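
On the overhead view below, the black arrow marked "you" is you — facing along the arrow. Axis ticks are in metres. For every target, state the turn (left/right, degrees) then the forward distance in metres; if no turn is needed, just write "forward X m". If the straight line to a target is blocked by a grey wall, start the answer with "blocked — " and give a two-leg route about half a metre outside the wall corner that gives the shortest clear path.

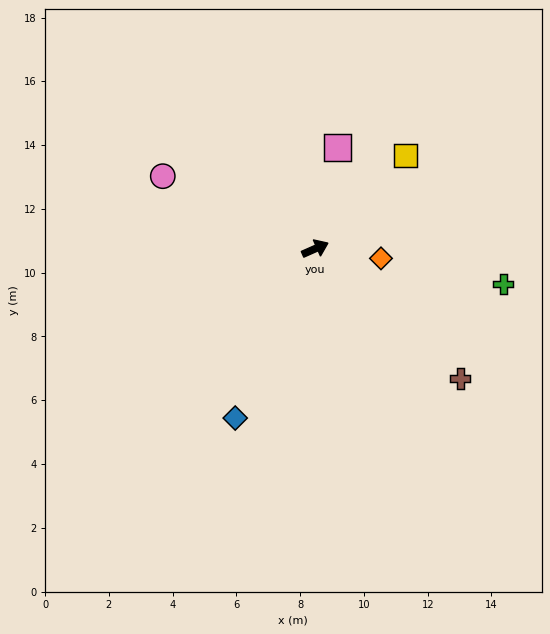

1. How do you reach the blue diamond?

turn right 139°, forward 5.9 m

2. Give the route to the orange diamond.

turn right 32°, forward 2.1 m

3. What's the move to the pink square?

turn left 54°, forward 3.2 m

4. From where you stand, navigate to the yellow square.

turn left 22°, forward 4.1 m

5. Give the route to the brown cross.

turn right 66°, forward 6.1 m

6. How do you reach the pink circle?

turn left 131°, forward 5.3 m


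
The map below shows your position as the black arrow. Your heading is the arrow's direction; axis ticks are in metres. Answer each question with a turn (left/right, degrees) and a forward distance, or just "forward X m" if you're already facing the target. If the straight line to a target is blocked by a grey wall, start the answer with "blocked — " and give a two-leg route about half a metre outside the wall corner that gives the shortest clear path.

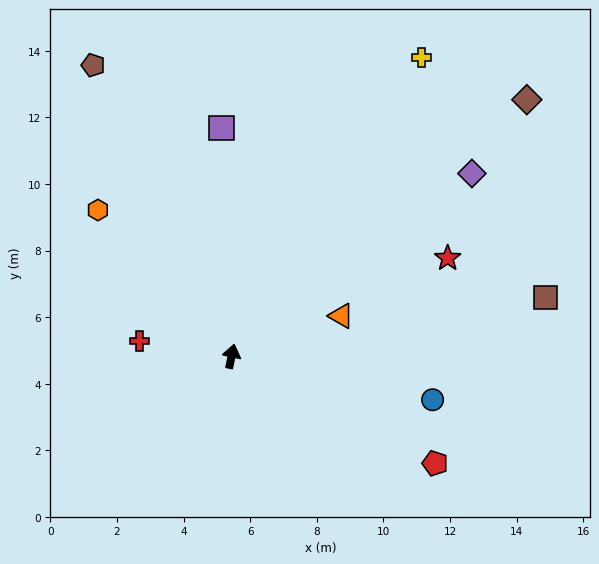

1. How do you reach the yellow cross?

turn right 20°, forward 10.6 m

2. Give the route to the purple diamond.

turn right 41°, forward 9.1 m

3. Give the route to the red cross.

turn left 93°, forward 2.8 m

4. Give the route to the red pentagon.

turn right 106°, forward 6.9 m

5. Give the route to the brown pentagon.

turn left 37°, forward 9.7 m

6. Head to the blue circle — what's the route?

turn right 90°, forward 6.2 m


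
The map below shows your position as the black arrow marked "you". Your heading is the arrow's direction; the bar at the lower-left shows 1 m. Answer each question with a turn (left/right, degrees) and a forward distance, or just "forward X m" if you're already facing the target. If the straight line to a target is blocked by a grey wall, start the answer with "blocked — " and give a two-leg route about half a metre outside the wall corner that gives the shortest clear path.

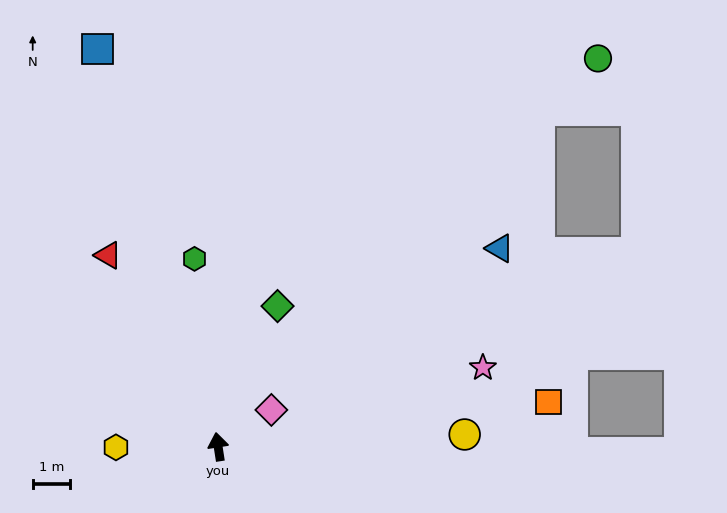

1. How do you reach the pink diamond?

turn right 64°, forward 1.7 m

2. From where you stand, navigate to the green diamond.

turn right 32°, forward 4.1 m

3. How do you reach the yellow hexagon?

turn left 82°, forward 2.8 m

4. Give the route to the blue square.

turn left 8°, forward 11.2 m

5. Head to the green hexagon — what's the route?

forward 5.1 m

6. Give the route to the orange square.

turn right 91°, forward 9.0 m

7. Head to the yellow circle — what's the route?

turn right 96°, forward 6.7 m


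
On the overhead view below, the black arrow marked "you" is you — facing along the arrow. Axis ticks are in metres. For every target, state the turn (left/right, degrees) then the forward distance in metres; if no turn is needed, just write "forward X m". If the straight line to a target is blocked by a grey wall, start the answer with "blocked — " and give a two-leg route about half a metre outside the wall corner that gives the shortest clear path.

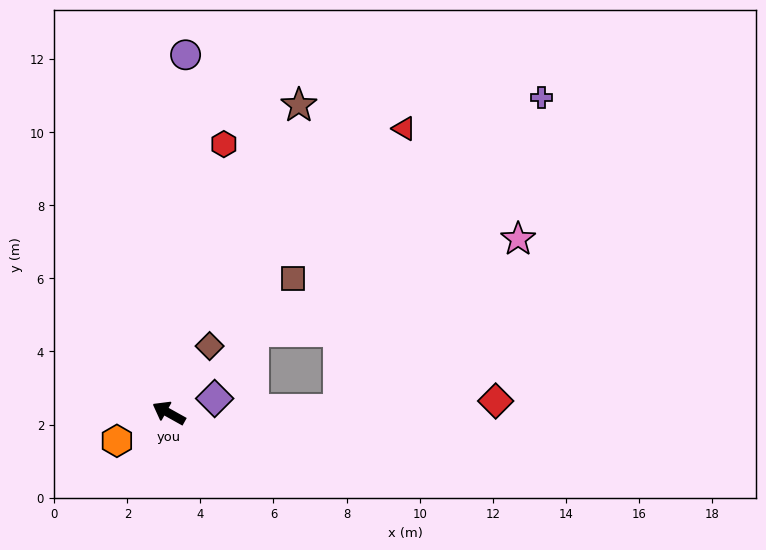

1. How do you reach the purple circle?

turn right 64°, forward 9.8 m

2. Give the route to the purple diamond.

turn right 133°, forward 1.3 m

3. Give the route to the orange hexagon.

turn left 57°, forward 1.6 m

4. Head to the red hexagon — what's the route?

turn right 72°, forward 7.5 m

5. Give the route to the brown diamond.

turn right 92°, forward 2.1 m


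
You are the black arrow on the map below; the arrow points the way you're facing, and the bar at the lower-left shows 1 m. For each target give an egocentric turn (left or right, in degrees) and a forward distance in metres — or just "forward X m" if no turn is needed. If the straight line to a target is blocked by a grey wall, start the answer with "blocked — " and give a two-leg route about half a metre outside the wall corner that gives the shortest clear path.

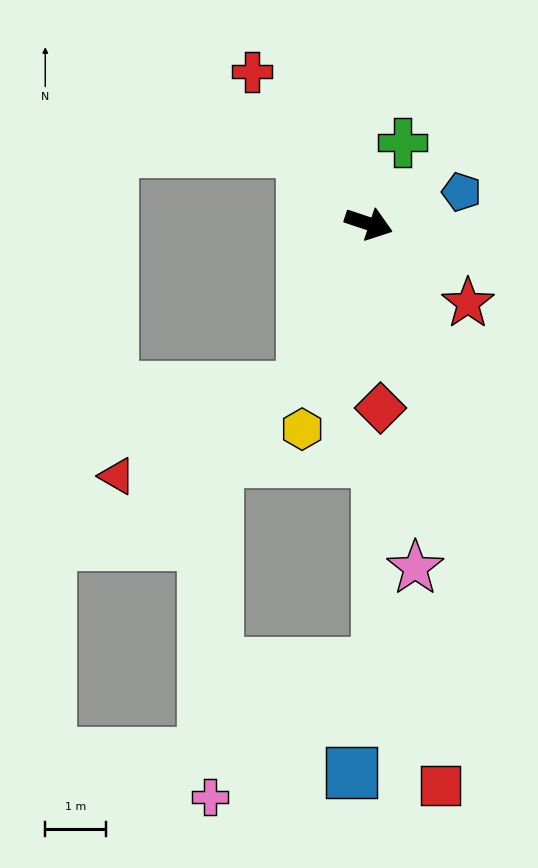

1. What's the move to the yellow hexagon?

turn right 90°, forward 3.6 m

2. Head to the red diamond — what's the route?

turn right 68°, forward 3.0 m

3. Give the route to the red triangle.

blocked — turn right 94°, forward 2.9 m, then turn right 42°, forward 3.4 m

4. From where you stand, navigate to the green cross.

turn left 86°, forward 1.4 m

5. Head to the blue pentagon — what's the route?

turn left 37°, forward 1.6 m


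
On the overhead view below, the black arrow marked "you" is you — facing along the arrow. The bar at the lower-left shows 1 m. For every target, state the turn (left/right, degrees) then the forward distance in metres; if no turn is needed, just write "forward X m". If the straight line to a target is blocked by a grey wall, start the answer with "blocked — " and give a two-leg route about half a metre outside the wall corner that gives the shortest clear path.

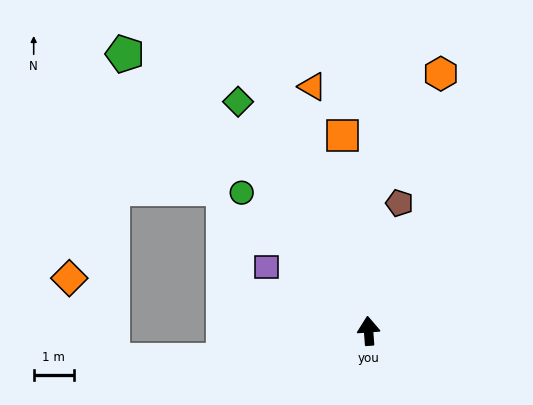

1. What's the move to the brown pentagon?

turn right 18°, forward 3.3 m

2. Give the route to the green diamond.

turn left 25°, forward 6.5 m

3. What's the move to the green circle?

turn left 38°, forward 4.6 m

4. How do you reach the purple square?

turn left 54°, forward 3.0 m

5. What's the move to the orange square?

turn left 3°, forward 4.9 m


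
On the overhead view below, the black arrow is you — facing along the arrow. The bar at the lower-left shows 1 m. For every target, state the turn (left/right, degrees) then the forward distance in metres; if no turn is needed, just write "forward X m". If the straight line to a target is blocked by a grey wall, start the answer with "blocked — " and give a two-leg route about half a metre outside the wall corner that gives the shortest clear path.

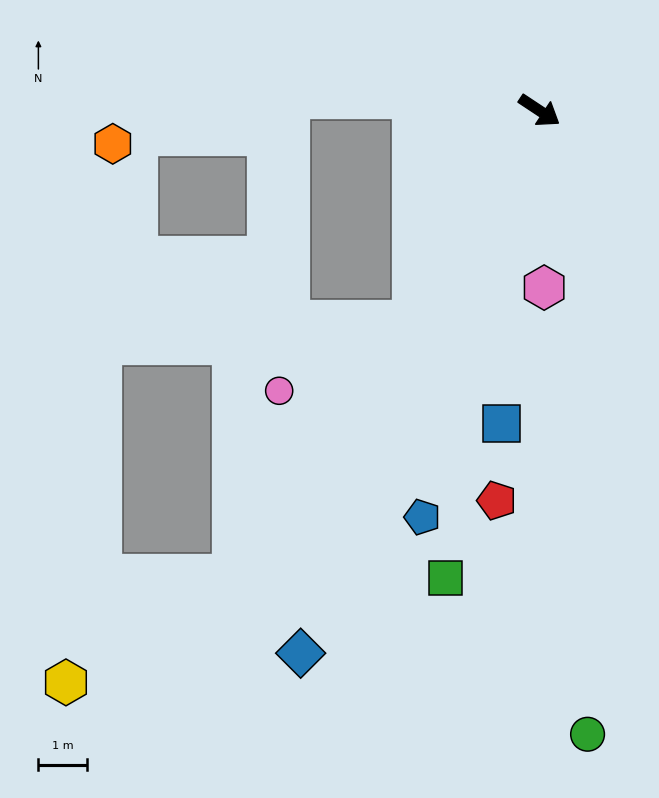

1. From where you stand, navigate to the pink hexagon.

turn right 55°, forward 3.6 m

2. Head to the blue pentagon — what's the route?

turn right 73°, forward 8.6 m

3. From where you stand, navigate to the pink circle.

blocked — turn right 88°, forward 5.0 m, then turn right 31°, forward 3.1 m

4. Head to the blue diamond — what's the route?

turn right 80°, forward 12.1 m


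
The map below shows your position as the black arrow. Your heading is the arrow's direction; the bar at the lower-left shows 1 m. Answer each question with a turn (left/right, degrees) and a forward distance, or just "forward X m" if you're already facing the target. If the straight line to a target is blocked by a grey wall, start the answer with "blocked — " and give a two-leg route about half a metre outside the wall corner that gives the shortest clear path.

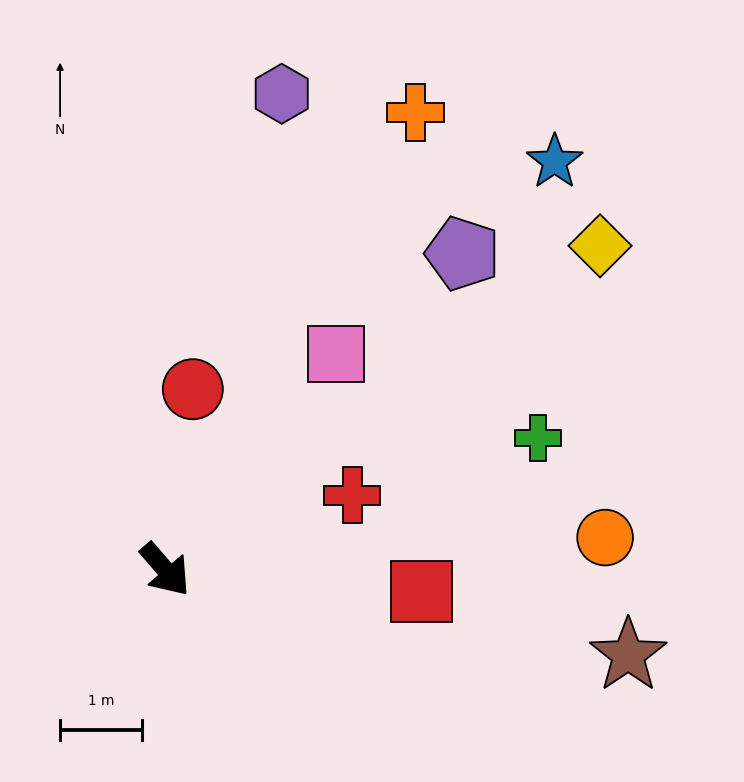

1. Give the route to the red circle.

turn left 131°, forward 2.2 m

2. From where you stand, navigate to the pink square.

turn left 101°, forward 3.4 m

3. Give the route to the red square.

turn left 44°, forward 3.1 m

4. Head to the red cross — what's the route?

turn left 71°, forward 2.5 m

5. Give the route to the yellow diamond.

turn left 86°, forward 6.6 m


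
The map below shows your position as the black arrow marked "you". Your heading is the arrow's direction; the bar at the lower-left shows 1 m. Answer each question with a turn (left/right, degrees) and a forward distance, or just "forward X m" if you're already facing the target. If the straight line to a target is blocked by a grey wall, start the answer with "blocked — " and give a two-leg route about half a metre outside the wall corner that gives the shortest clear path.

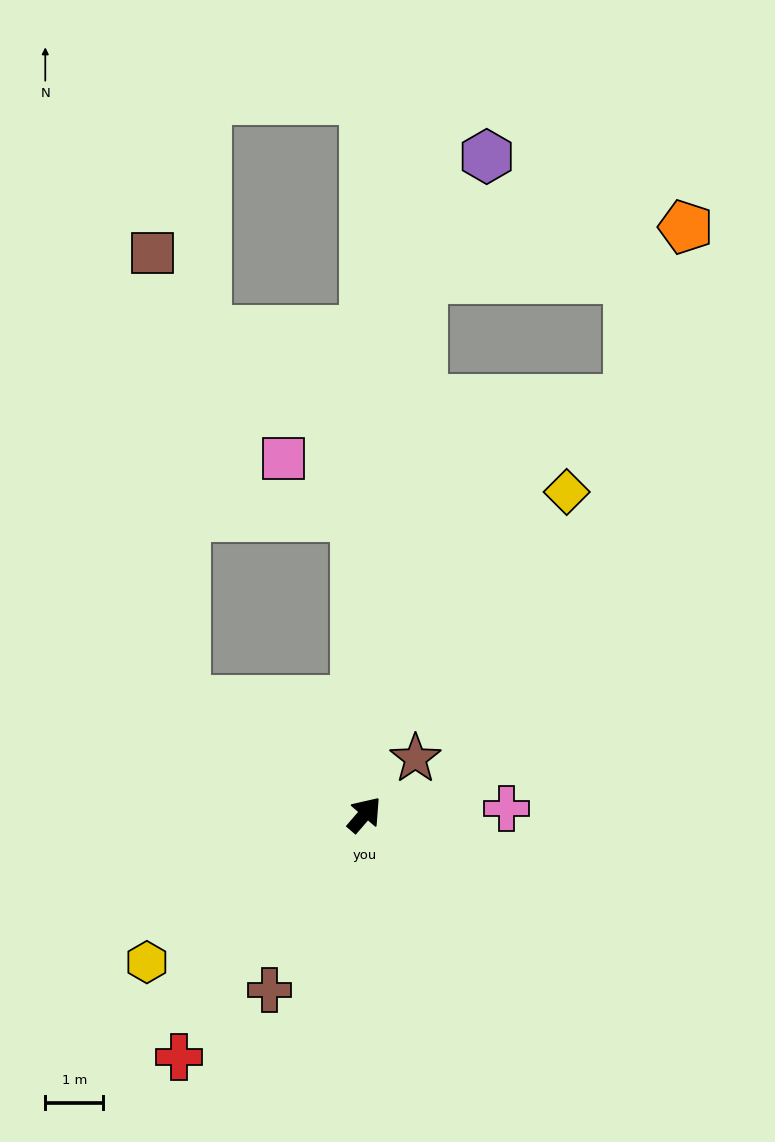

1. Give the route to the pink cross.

turn right 47°, forward 2.5 m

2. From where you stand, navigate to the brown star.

forward 1.3 m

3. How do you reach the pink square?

blocked — turn left 43°, forward 5.1 m, then turn left 49°, forward 1.6 m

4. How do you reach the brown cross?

turn right 168°, forward 3.4 m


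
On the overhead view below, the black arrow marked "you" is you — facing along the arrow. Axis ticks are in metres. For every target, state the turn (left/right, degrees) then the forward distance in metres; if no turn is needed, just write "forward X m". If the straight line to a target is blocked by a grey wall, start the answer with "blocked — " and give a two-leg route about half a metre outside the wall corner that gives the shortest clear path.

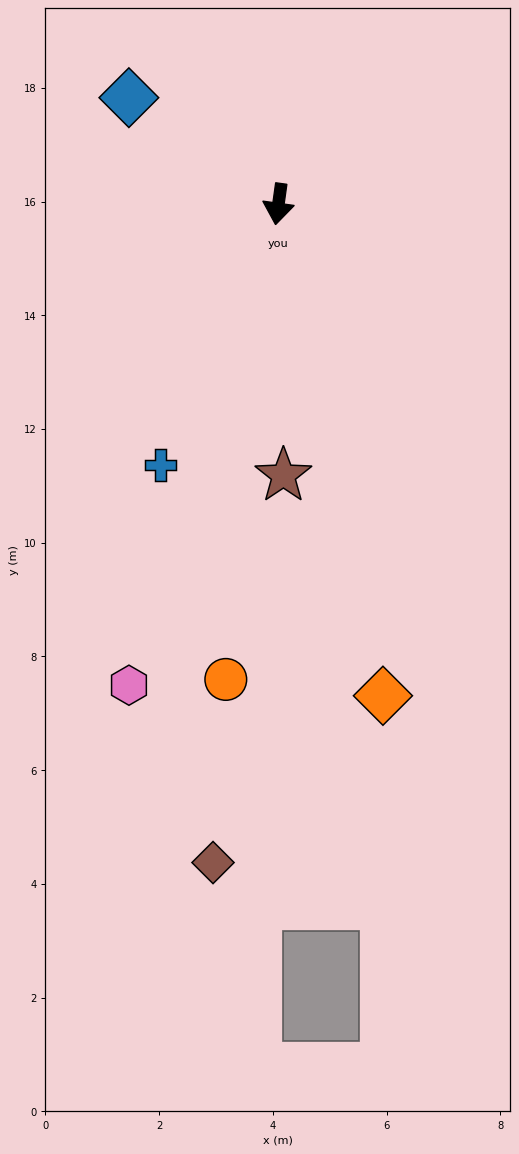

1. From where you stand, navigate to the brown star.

turn left 9°, forward 4.8 m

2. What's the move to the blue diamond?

turn right 118°, forward 3.2 m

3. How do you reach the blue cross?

turn right 16°, forward 5.0 m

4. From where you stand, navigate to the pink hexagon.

turn right 9°, forward 8.9 m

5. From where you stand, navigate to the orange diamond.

turn left 20°, forward 8.8 m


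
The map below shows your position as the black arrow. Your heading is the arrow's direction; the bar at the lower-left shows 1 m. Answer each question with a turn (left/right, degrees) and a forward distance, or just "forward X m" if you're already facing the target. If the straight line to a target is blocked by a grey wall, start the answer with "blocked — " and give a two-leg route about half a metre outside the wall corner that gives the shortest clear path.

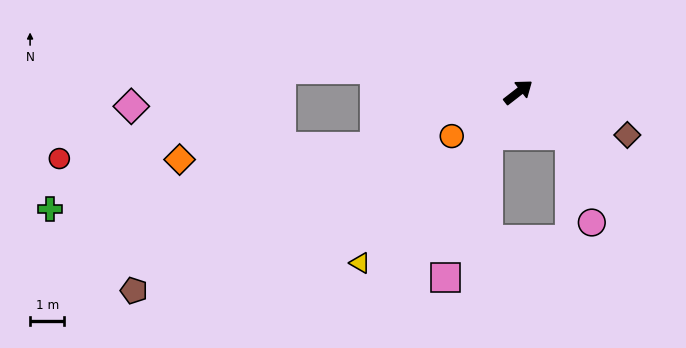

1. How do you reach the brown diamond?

turn right 59°, forward 3.4 m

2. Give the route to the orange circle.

turn left 176°, forward 2.3 m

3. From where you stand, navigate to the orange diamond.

blocked — turn left 163°, forward 4.5 m, then turn right 17°, forward 5.7 m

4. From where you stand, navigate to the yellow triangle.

turn right 171°, forward 6.8 m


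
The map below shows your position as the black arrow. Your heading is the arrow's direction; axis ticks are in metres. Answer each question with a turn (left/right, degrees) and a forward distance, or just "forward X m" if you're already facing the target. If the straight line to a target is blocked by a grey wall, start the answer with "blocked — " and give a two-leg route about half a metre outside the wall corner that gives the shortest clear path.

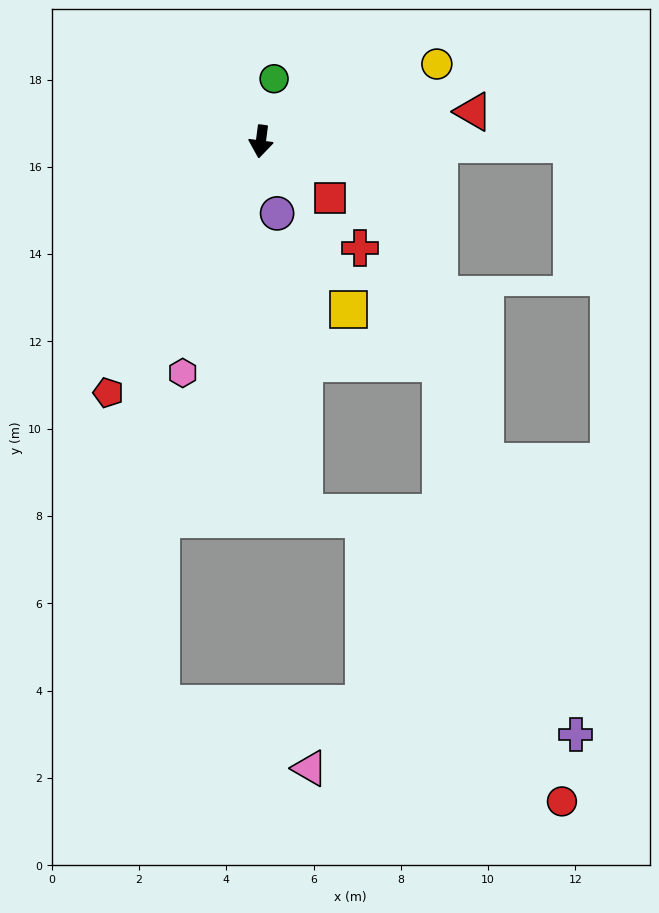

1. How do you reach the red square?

turn left 58°, forward 2.0 m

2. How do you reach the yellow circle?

turn left 121°, forward 4.4 m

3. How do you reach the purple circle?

turn left 20°, forward 1.7 m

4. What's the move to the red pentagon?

turn right 24°, forward 6.7 m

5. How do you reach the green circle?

turn left 176°, forward 1.5 m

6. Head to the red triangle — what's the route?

turn left 105°, forward 4.9 m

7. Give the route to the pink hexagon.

turn right 11°, forward 5.6 m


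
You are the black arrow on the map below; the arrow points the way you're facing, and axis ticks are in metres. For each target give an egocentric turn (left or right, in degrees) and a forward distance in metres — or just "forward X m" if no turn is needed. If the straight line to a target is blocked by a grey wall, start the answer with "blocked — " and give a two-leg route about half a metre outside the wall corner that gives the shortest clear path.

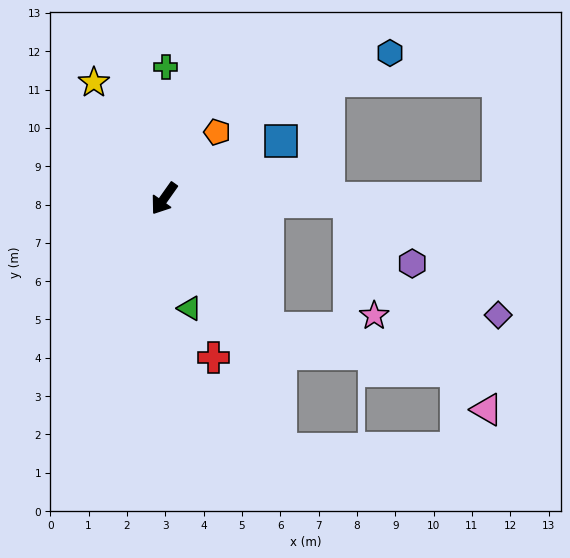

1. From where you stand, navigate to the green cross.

turn right 145°, forward 3.4 m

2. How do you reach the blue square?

turn left 152°, forward 3.4 m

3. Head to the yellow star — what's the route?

turn right 114°, forward 3.5 m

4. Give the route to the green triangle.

turn left 48°, forward 2.9 m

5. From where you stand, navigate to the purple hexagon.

blocked — turn left 124°, forward 4.8 m, then turn right 43°, forward 2.3 m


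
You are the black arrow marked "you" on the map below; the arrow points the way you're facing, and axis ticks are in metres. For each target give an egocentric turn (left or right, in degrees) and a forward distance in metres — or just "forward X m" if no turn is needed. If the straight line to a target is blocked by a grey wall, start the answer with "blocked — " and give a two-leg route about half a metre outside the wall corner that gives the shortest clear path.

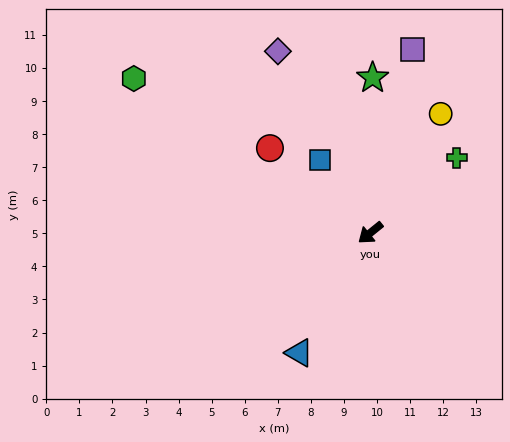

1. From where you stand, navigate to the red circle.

turn right 79°, forward 4.0 m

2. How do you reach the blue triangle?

turn left 20°, forward 4.2 m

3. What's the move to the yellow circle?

turn right 160°, forward 4.2 m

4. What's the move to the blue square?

turn right 94°, forward 2.7 m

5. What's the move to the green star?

turn right 130°, forward 4.7 m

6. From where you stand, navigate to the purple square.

turn right 142°, forward 5.7 m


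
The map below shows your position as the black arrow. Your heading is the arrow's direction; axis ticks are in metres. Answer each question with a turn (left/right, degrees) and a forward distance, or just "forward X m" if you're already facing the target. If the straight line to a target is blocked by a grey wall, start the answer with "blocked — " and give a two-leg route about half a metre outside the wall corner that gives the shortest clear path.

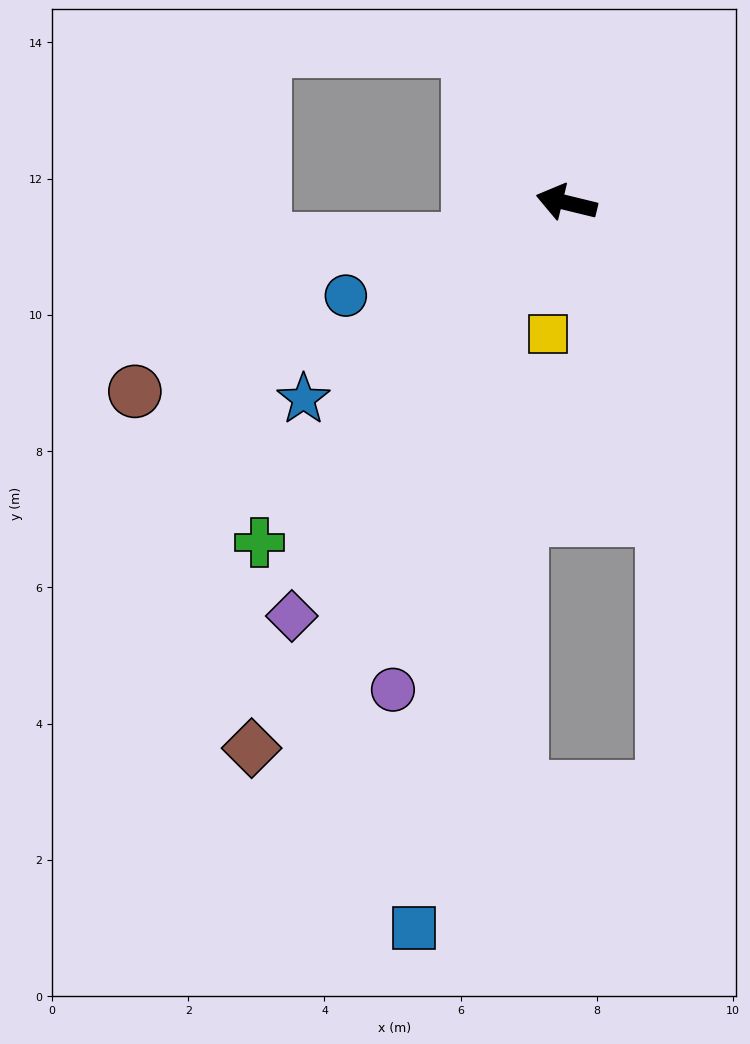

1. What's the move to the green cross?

turn left 62°, forward 6.7 m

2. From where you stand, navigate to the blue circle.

turn left 37°, forward 3.5 m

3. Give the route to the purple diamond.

turn left 70°, forward 7.3 m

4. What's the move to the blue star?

turn left 50°, forward 4.8 m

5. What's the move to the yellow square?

turn left 96°, forward 1.9 m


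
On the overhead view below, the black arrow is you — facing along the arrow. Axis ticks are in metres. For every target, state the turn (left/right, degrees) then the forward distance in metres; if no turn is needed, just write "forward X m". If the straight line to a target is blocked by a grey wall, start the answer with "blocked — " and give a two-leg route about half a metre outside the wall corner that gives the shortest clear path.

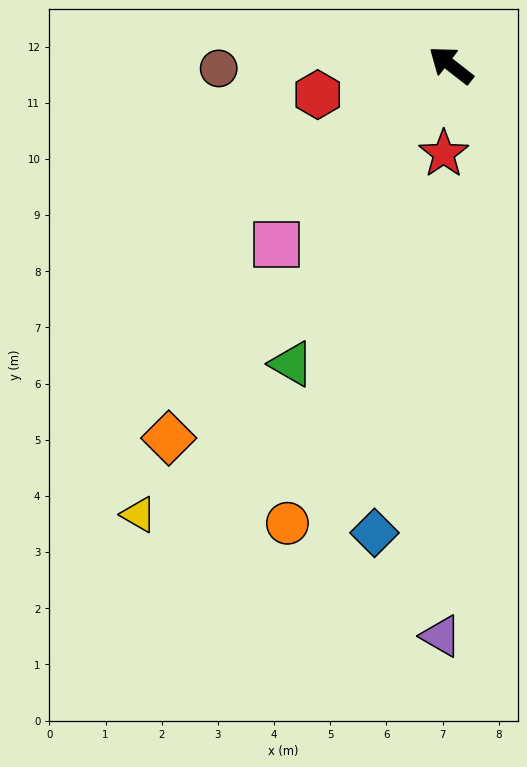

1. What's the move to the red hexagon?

turn left 50°, forward 2.4 m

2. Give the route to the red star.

turn left 123°, forward 1.6 m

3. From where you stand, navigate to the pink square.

turn left 84°, forward 4.5 m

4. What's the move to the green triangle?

turn left 100°, forward 6.0 m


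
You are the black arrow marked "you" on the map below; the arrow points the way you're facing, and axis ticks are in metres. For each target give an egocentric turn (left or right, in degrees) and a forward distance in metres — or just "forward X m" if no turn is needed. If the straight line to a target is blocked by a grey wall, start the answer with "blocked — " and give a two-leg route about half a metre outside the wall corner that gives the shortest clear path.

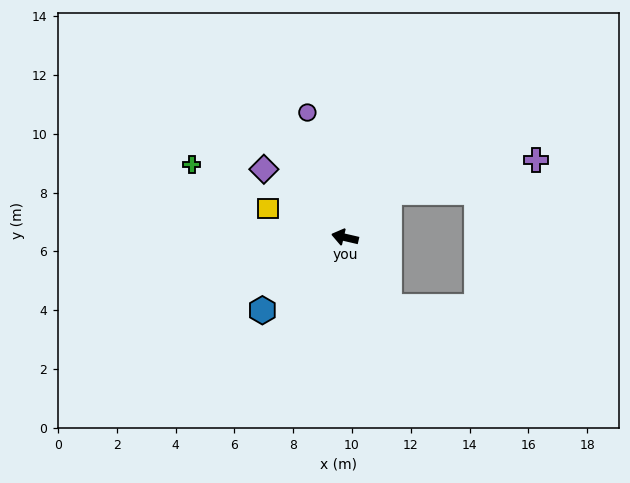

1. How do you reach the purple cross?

blocked — turn right 122°, forward 2.2 m, then turn right 32°, forward 5.1 m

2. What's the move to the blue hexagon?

turn left 54°, forward 3.7 m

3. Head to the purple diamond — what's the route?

turn right 27°, forward 3.6 m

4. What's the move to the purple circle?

turn right 60°, forward 4.4 m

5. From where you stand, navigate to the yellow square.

turn right 8°, forward 2.8 m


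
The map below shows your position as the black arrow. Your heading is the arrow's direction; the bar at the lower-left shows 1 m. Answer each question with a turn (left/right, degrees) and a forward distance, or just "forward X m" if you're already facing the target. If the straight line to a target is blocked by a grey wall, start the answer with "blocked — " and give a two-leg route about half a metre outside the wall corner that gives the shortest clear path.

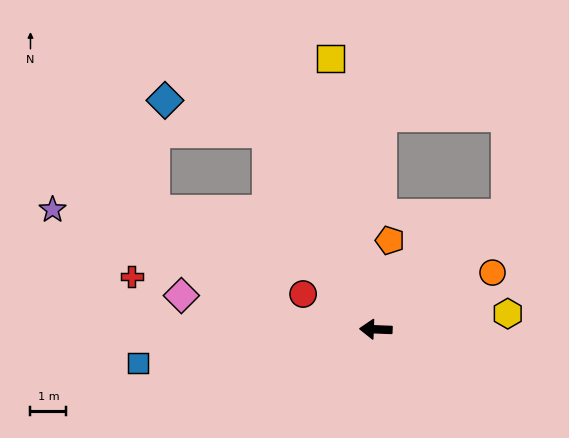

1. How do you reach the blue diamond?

blocked — turn right 59°, forward 6.3 m, then turn left 44°, forward 3.0 m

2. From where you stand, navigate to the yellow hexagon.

turn right 171°, forward 3.7 m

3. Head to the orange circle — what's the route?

turn right 152°, forward 3.6 m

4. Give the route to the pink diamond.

turn right 8°, forward 5.5 m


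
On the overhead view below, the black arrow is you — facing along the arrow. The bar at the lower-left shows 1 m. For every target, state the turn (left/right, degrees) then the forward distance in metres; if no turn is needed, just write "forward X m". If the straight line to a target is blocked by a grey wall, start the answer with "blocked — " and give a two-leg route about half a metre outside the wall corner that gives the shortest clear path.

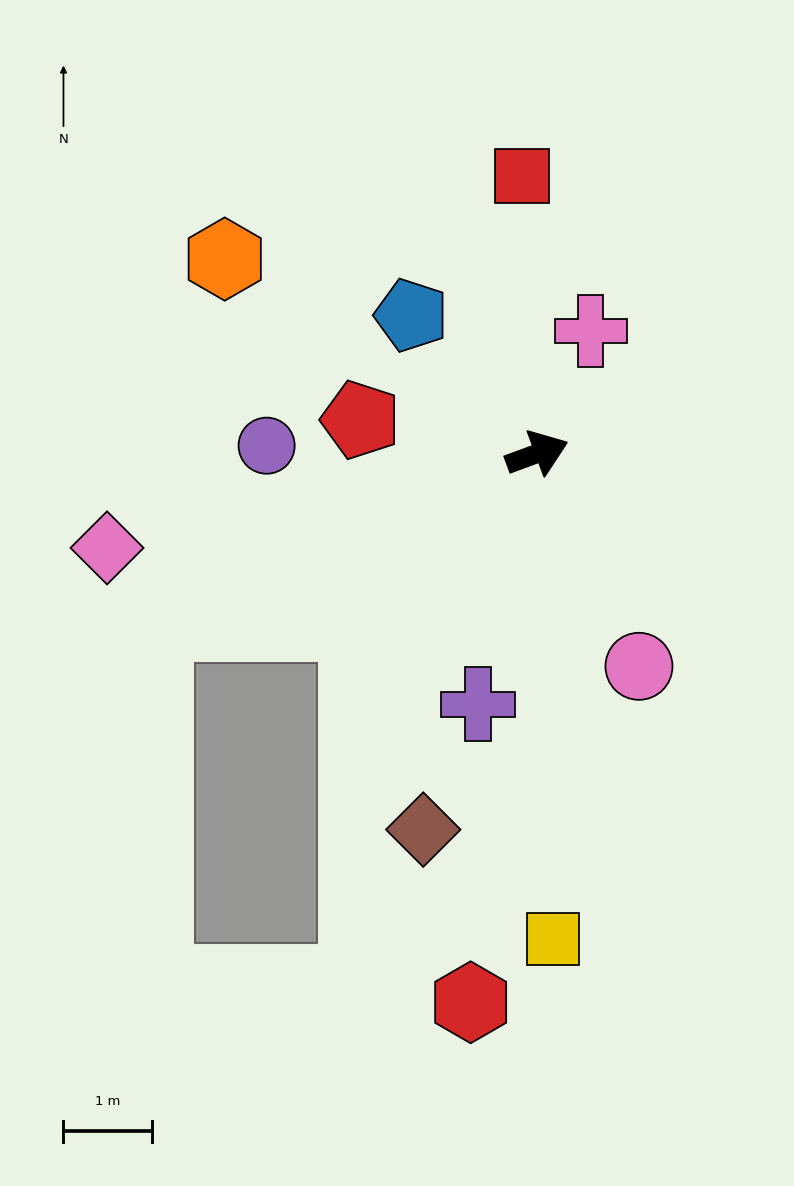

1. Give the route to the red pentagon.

turn left 149°, forward 2.0 m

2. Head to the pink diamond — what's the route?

turn left 172°, forward 5.0 m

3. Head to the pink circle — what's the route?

turn right 85°, forward 2.7 m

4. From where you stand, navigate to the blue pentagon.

turn left 112°, forward 2.1 m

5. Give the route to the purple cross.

turn right 124°, forward 2.9 m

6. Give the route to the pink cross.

turn left 46°, forward 1.5 m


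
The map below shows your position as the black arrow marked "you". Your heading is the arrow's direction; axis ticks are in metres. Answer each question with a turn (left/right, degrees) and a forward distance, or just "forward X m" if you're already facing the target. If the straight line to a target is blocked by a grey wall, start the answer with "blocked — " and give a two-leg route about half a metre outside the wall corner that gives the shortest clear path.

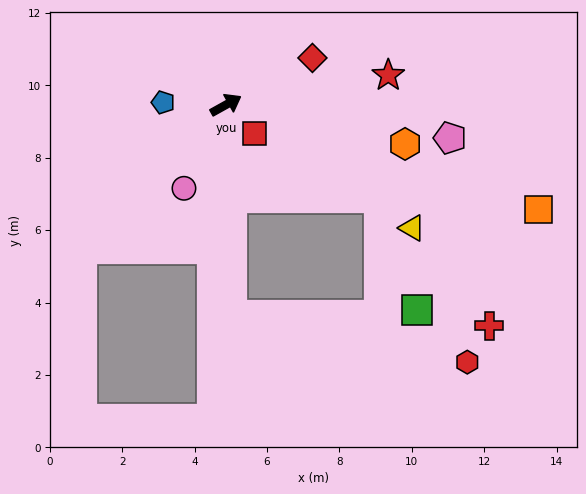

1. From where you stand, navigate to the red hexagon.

blocked — turn right 118°, forward 5.8 m, then turn left 78°, forward 6.6 m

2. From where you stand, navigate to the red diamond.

forward 2.7 m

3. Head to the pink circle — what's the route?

turn right 146°, forward 2.6 m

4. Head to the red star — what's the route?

turn right 19°, forward 4.6 m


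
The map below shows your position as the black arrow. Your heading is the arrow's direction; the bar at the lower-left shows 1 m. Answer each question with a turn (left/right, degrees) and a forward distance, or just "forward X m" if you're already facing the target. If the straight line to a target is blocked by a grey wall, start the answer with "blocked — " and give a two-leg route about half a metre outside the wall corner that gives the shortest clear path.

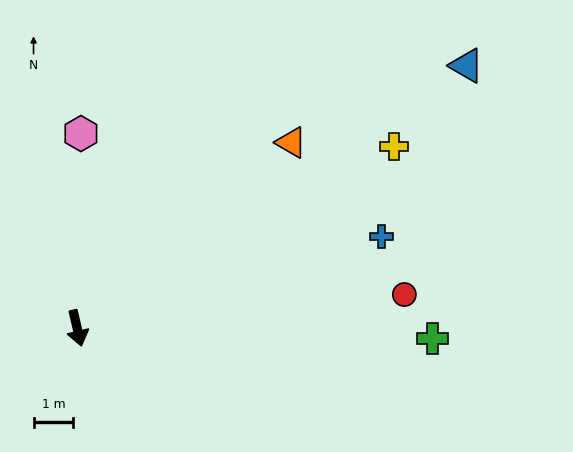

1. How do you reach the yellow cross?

turn left 107°, forward 9.2 m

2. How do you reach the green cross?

turn left 75°, forward 9.0 m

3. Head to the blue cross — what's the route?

turn left 94°, forward 8.0 m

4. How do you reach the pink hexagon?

turn left 166°, forward 4.9 m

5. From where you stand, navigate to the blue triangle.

turn left 111°, forward 11.9 m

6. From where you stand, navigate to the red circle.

turn left 83°, forward 8.3 m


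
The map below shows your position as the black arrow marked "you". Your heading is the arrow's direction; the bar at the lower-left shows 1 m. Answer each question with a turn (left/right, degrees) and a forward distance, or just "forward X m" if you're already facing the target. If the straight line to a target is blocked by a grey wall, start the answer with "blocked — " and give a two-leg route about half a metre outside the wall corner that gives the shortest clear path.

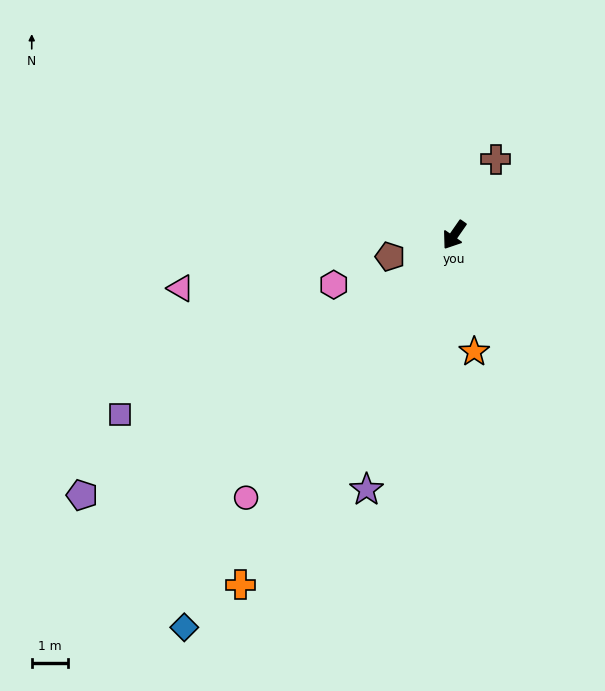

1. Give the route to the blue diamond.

forward 13.0 m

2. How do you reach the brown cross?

turn right 174°, forward 2.4 m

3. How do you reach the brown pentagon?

turn right 37°, forward 1.8 m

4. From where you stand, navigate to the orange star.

turn left 45°, forward 3.2 m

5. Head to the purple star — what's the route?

turn left 16°, forward 7.4 m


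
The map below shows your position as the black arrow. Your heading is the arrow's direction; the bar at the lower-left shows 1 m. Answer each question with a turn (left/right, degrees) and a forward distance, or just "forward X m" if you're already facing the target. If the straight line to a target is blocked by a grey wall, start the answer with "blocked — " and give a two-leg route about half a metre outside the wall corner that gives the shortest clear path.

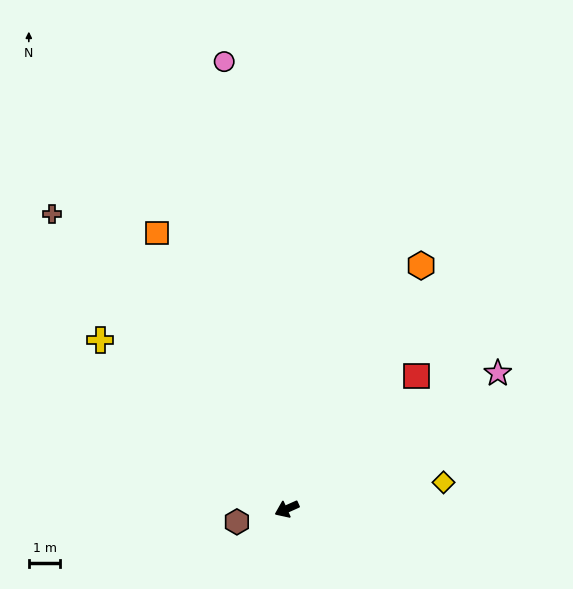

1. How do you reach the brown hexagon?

turn right 10°, forward 1.6 m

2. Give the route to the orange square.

turn right 89°, forward 9.7 m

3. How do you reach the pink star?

turn right 171°, forward 8.0 m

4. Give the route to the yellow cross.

turn right 66°, forward 8.0 m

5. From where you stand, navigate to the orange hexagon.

turn right 143°, forward 8.9 m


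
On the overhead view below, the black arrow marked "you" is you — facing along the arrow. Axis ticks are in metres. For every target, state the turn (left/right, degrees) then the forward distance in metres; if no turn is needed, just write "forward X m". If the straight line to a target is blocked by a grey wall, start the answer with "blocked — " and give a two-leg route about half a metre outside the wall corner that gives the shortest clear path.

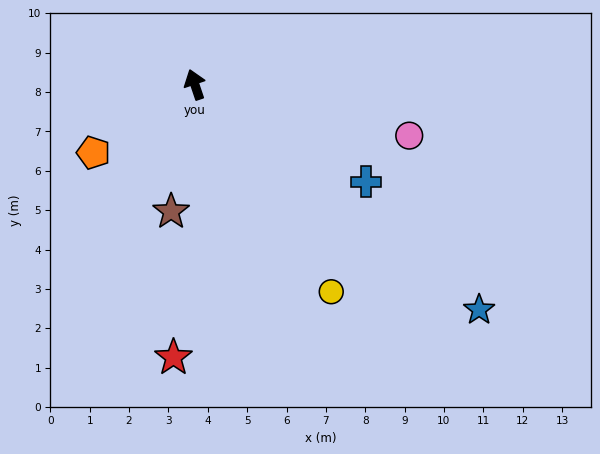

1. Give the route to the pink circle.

turn right 122°, forward 5.6 m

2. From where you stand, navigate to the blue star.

turn right 147°, forward 9.2 m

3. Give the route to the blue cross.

turn right 138°, forward 5.0 m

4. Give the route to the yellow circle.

turn right 165°, forward 6.3 m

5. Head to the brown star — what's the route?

turn left 151°, forward 3.3 m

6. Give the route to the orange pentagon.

turn left 105°, forward 3.1 m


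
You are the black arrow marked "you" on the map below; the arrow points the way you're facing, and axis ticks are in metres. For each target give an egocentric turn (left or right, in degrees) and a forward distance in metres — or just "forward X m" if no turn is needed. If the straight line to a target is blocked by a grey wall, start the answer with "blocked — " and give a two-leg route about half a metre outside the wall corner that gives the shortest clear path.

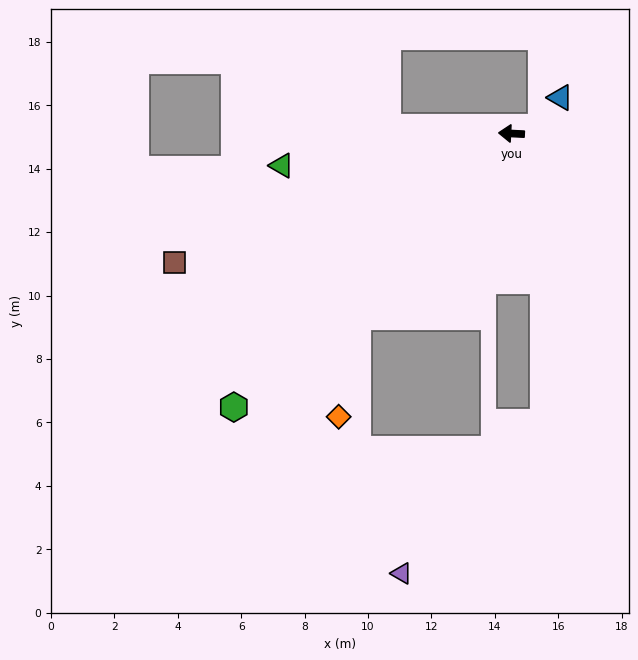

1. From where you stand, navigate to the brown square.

turn left 24°, forward 11.4 m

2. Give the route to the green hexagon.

turn left 47°, forward 12.3 m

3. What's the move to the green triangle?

turn left 11°, forward 7.3 m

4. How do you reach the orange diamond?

blocked — turn left 53°, forward 7.5 m, then turn left 29°, forward 3.2 m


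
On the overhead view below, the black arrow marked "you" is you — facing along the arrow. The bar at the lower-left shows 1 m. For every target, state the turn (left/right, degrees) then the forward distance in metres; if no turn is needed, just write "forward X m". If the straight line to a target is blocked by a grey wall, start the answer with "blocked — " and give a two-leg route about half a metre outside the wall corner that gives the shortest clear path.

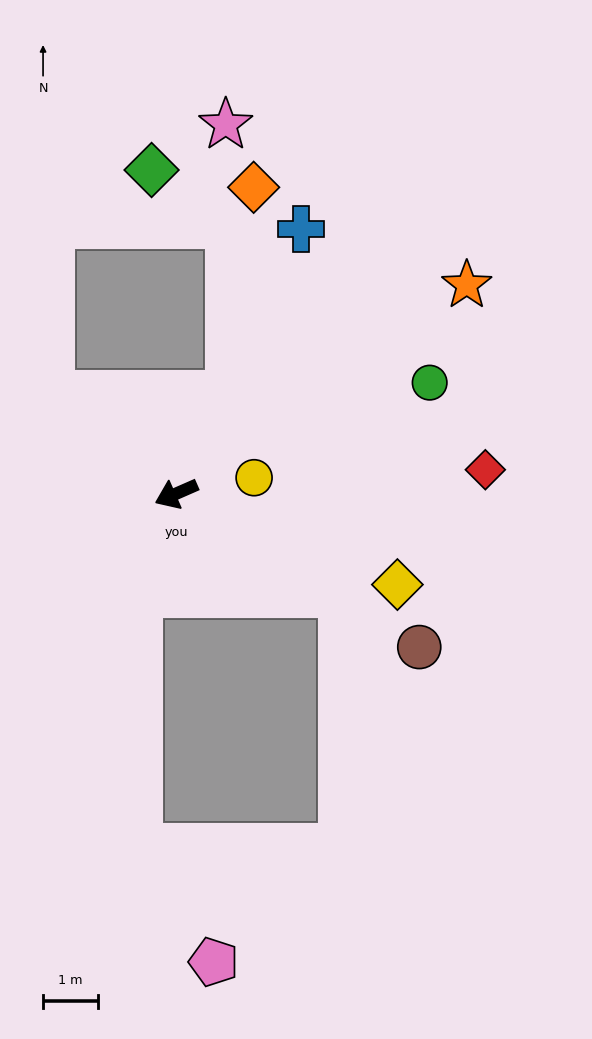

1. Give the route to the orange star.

turn right 168°, forward 6.5 m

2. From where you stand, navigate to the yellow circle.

turn left 168°, forward 1.4 m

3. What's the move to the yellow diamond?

turn left 134°, forward 4.4 m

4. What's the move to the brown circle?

turn left 124°, forward 5.2 m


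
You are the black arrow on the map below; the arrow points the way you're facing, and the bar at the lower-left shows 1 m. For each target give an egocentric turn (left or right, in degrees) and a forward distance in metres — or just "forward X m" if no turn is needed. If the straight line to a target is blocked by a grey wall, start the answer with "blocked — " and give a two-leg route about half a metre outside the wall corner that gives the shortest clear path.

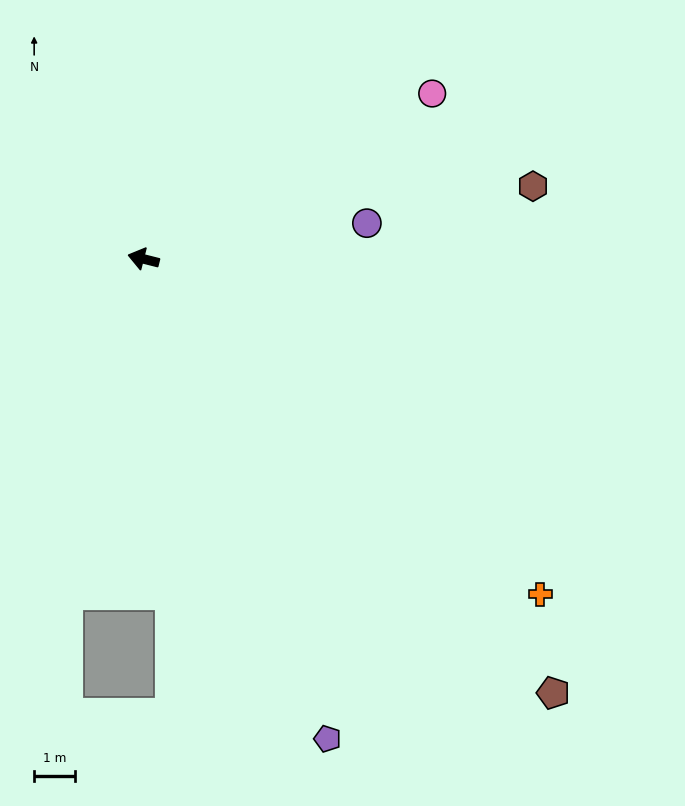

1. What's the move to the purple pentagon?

turn left 125°, forward 12.6 m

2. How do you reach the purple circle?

turn right 157°, forward 5.5 m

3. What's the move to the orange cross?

turn left 154°, forward 12.7 m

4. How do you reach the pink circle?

turn right 136°, forward 8.2 m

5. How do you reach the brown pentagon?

turn left 148°, forward 14.6 m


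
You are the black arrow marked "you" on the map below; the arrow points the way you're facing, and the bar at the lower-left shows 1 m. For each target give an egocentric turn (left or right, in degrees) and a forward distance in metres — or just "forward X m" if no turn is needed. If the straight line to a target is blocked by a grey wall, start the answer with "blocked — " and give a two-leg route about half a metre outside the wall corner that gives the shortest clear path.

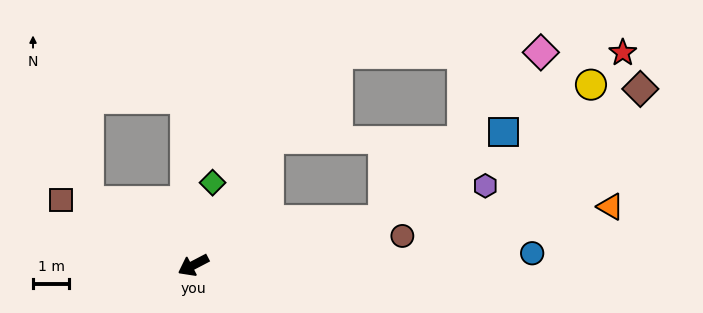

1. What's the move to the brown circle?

turn left 160°, forward 5.8 m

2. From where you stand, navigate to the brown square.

turn right 54°, forward 4.0 m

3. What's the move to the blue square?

blocked — turn left 166°, forward 5.4 m, then turn left 23°, forward 4.1 m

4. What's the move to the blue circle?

turn left 154°, forward 9.3 m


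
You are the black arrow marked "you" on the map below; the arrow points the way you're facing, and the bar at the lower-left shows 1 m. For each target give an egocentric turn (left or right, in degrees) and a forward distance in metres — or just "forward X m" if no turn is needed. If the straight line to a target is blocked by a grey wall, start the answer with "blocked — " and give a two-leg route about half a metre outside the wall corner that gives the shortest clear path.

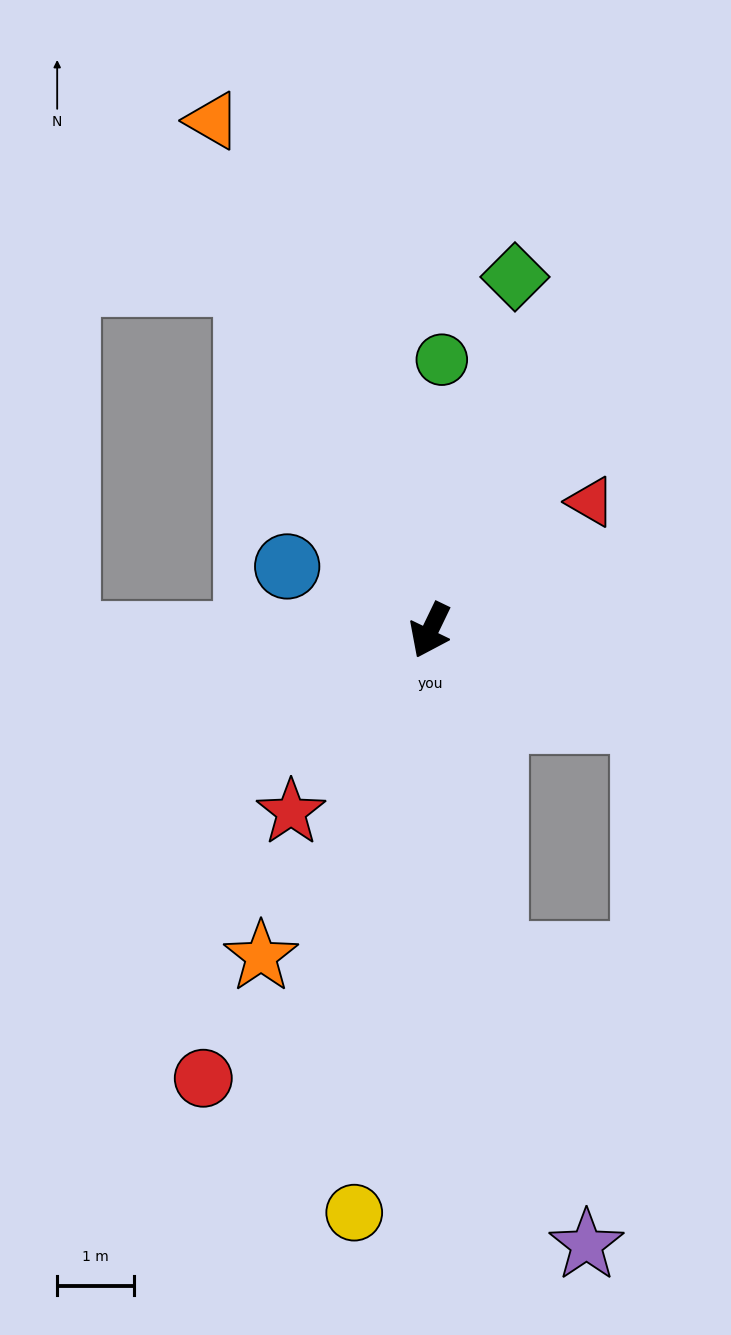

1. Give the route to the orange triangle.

turn right 131°, forward 7.2 m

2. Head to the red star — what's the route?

turn right 12°, forward 3.0 m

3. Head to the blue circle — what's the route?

turn right 88°, forward 2.0 m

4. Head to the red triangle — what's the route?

turn left 154°, forward 2.7 m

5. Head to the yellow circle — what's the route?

turn left 18°, forward 7.6 m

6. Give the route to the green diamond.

turn right 168°, forward 4.7 m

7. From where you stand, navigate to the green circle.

turn right 157°, forward 3.5 m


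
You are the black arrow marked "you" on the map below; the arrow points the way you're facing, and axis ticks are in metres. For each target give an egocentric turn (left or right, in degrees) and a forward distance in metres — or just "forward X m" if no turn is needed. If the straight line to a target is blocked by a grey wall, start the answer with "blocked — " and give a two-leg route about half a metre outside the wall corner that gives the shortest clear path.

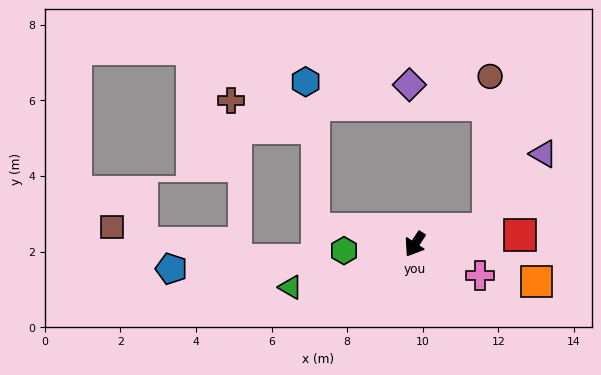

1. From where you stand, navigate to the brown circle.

blocked — turn left 135°, forward 2.0 m, then turn left 77°, forward 4.0 m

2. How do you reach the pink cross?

turn left 97°, forward 1.9 m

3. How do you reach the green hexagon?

turn right 52°, forward 1.9 m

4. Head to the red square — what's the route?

turn left 128°, forward 2.8 m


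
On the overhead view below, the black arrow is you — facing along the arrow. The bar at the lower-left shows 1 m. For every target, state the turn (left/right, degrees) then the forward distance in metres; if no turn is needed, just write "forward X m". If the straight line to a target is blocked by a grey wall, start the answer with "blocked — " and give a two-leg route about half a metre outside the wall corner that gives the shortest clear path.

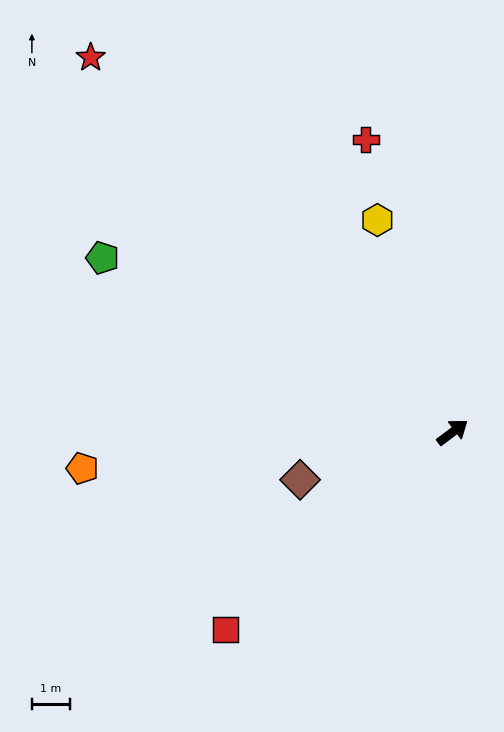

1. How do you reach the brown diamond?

turn left 160°, forward 4.2 m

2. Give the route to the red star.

turn left 97°, forward 13.6 m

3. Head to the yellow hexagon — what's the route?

turn left 72°, forward 5.9 m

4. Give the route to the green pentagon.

turn left 116°, forward 10.2 m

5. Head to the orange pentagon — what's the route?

turn left 149°, forward 9.7 m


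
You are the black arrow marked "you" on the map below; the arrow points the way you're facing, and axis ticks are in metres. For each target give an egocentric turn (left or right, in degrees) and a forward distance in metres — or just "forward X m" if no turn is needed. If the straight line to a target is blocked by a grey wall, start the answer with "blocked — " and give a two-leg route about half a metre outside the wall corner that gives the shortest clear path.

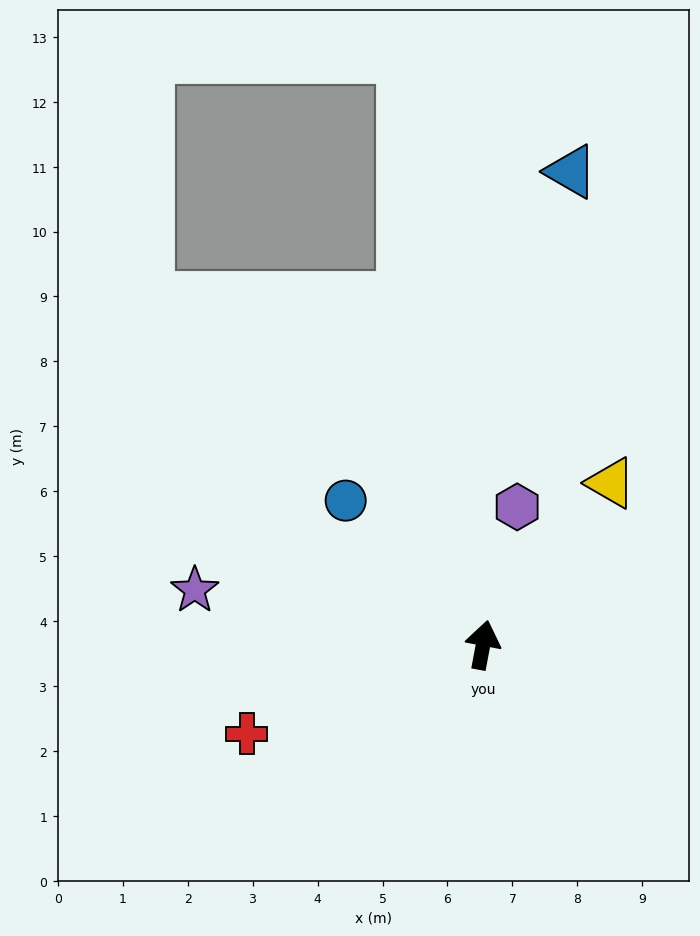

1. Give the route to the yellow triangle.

turn right 28°, forward 3.2 m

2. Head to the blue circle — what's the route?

turn left 54°, forward 3.1 m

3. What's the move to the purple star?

turn left 90°, forward 4.5 m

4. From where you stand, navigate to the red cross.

turn left 121°, forward 3.9 m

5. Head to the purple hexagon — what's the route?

turn right 3°, forward 2.2 m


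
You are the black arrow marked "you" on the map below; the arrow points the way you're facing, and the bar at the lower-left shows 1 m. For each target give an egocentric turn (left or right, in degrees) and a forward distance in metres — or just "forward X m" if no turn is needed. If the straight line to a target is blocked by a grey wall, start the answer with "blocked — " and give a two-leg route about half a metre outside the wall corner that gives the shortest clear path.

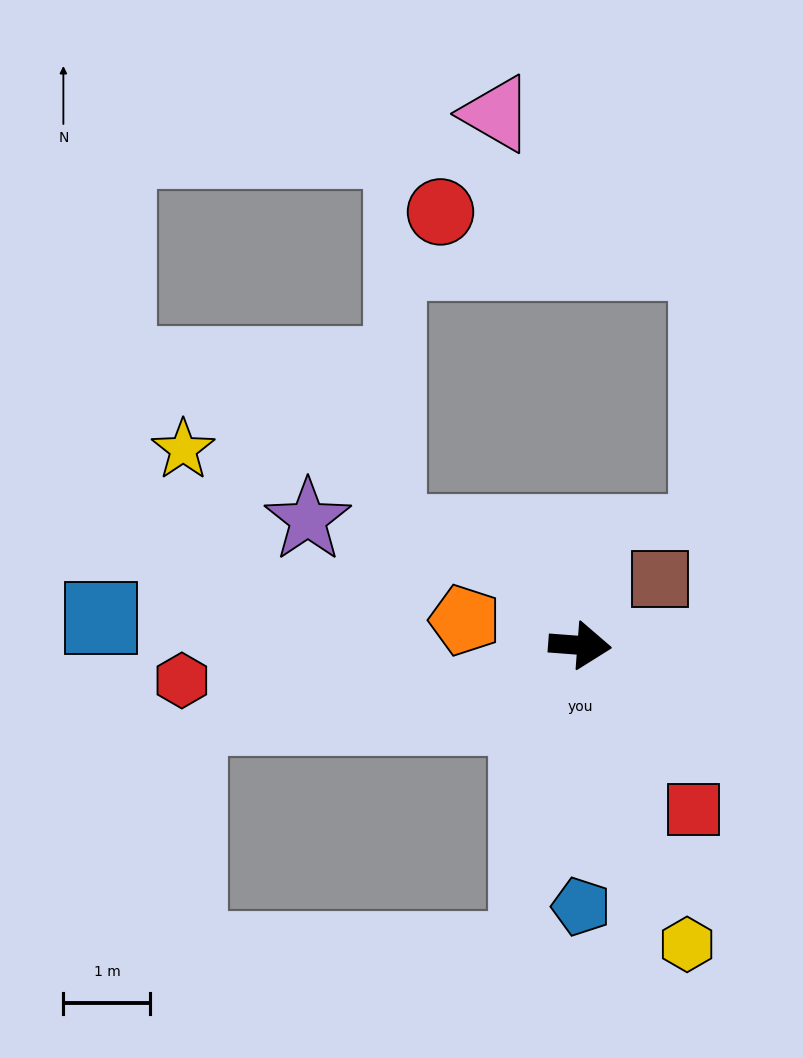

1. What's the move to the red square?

turn right 51°, forward 2.3 m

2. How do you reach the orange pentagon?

turn left 172°, forward 1.4 m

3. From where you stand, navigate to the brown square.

turn left 44°, forward 1.2 m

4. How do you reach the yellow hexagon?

turn right 66°, forward 3.6 m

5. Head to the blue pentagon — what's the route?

turn right 85°, forward 3.0 m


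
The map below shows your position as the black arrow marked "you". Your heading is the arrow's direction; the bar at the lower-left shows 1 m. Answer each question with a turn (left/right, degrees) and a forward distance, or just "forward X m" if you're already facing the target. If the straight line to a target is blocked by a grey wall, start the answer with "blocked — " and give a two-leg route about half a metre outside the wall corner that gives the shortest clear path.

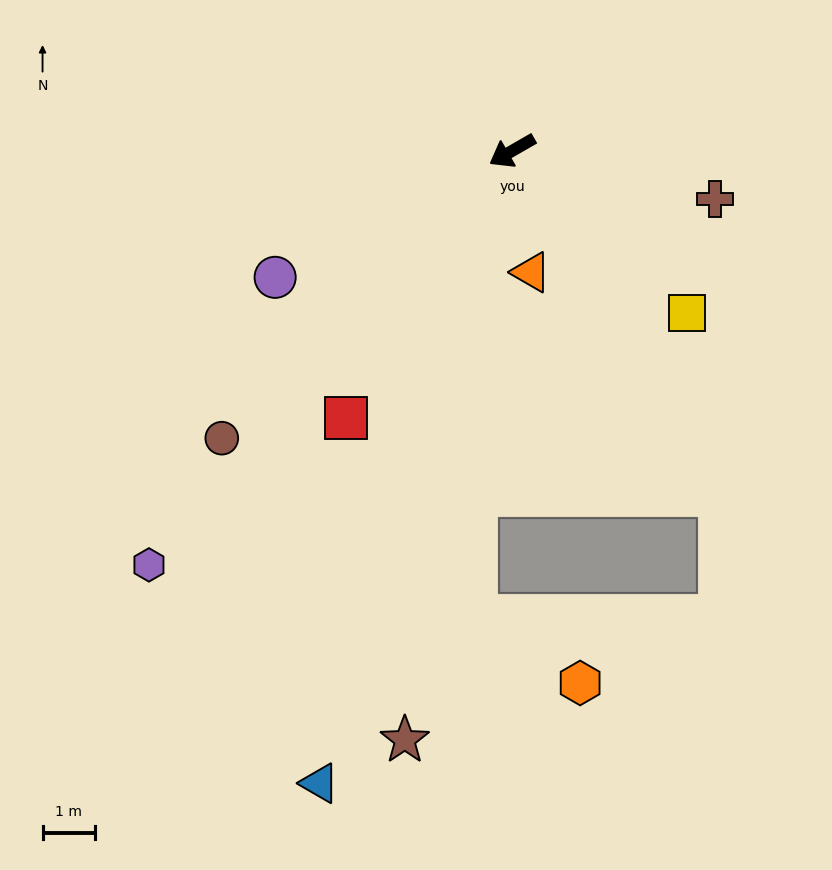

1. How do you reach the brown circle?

turn left 15°, forward 7.8 m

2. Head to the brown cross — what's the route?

turn left 137°, forward 4.0 m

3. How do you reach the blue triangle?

turn left 43°, forward 12.7 m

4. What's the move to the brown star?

turn left 50°, forward 11.5 m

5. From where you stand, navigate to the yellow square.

turn left 107°, forward 4.6 m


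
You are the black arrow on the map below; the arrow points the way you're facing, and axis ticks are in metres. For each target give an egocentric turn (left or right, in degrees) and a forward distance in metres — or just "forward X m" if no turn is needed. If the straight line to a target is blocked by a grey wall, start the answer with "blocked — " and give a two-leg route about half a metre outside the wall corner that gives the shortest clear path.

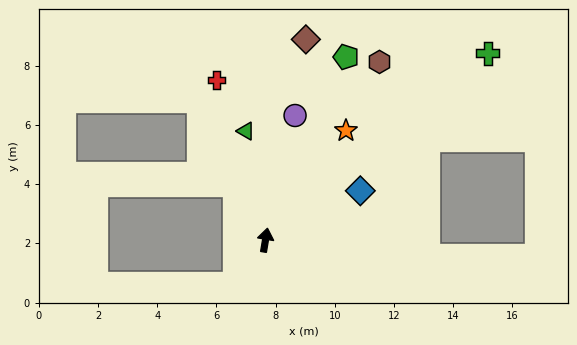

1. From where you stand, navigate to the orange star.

turn right 27°, forward 4.6 m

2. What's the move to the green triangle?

turn left 20°, forward 3.7 m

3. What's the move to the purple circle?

turn right 4°, forward 4.3 m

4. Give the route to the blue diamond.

turn right 53°, forward 3.6 m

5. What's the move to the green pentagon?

turn right 14°, forward 6.8 m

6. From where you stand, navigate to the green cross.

turn right 41°, forward 9.8 m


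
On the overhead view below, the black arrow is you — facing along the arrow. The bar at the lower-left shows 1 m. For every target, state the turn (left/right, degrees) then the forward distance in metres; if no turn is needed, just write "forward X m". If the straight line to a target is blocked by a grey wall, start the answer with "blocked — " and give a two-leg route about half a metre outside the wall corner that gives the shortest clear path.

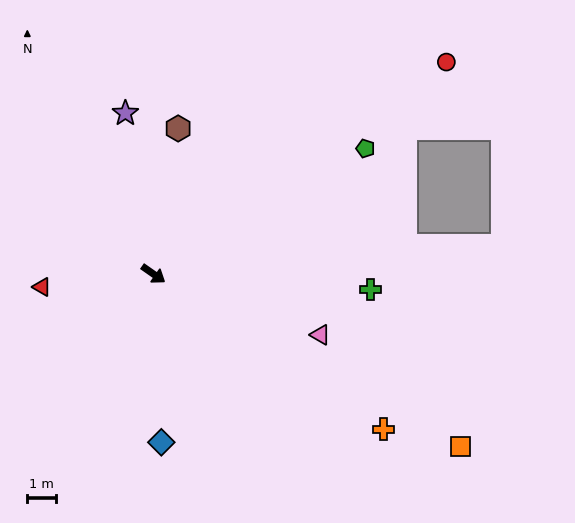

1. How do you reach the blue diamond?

turn right 52°, forward 5.9 m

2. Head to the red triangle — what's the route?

turn right 138°, forward 4.0 m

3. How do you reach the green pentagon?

turn left 66°, forward 8.7 m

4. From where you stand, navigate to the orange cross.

forward 9.8 m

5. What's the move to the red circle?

turn left 71°, forward 12.7 m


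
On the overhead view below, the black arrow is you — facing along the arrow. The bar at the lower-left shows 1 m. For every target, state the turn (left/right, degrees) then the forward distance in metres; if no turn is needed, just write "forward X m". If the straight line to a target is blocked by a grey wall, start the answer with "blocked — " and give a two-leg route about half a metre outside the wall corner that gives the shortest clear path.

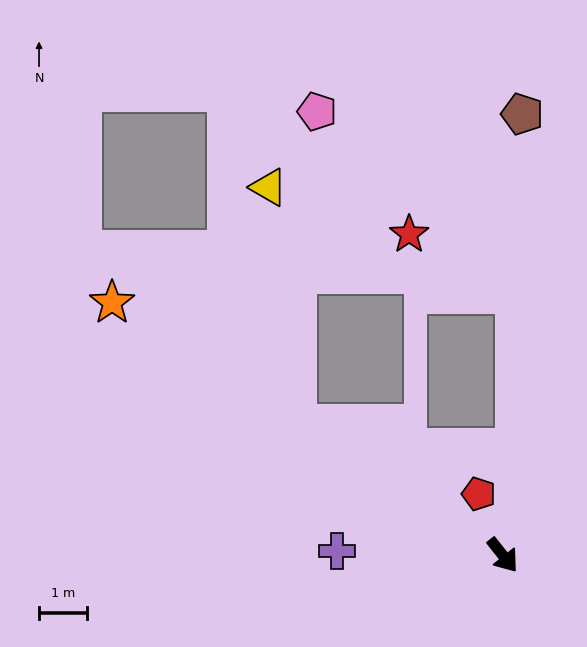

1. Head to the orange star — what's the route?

turn right 161°, forward 9.7 m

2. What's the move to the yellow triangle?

blocked — turn right 161°, forward 5.1 m, then turn right 51°, forward 5.0 m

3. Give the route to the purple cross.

turn right 130°, forward 3.4 m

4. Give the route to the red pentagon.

turn left 163°, forward 1.4 m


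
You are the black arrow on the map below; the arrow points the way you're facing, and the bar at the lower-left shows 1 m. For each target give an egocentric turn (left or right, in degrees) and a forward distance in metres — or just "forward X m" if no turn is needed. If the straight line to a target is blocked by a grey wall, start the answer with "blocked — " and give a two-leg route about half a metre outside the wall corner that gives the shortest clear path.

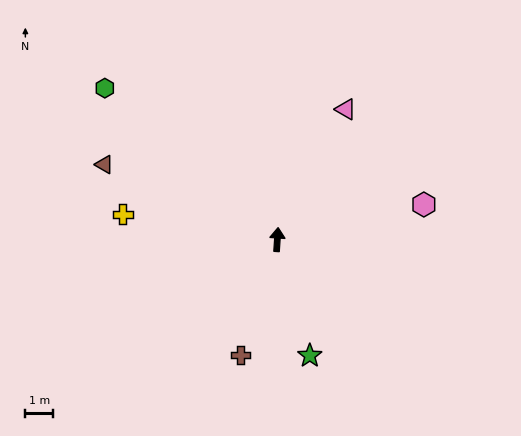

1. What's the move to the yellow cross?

turn left 84°, forward 5.7 m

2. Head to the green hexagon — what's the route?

turn left 52°, forward 8.3 m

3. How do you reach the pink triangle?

turn right 24°, forward 5.3 m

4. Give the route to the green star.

turn right 161°, forward 4.4 m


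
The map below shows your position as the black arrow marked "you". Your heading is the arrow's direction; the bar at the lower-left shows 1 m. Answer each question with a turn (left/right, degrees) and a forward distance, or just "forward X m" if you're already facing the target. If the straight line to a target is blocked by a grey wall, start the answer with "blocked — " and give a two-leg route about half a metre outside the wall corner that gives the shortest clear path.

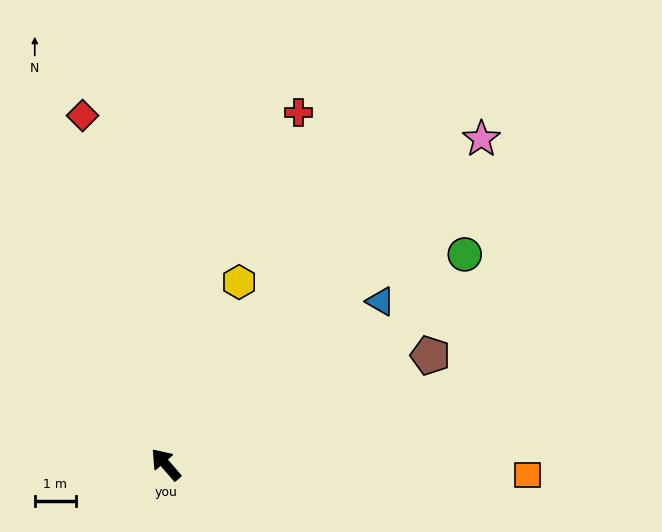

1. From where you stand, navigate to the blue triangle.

turn right 94°, forward 6.5 m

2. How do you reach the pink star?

turn right 85°, forward 11.0 m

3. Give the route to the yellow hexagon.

turn right 63°, forward 4.8 m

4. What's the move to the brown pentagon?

turn right 109°, forward 6.9 m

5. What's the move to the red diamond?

turn right 28°, forward 8.7 m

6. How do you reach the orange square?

turn right 133°, forward 8.8 m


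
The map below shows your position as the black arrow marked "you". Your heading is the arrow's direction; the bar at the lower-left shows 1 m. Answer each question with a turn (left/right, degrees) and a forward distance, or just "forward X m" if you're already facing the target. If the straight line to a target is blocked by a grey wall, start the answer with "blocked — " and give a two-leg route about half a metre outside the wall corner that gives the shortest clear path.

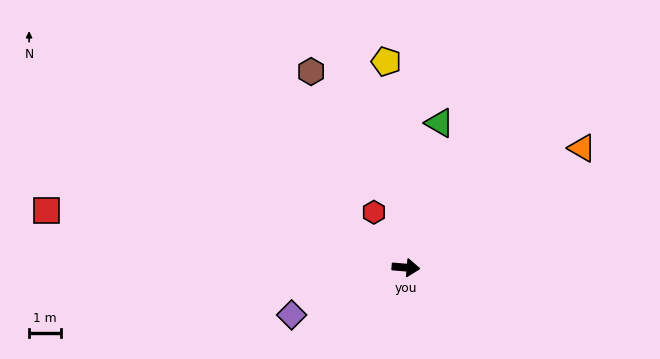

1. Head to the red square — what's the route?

turn left 176°, forward 11.3 m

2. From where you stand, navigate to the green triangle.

turn left 82°, forward 4.6 m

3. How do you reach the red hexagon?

turn left 125°, forward 2.0 m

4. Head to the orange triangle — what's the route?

turn left 39°, forward 6.6 m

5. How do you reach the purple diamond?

turn right 153°, forward 3.8 m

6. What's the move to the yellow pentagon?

turn left 100°, forward 6.4 m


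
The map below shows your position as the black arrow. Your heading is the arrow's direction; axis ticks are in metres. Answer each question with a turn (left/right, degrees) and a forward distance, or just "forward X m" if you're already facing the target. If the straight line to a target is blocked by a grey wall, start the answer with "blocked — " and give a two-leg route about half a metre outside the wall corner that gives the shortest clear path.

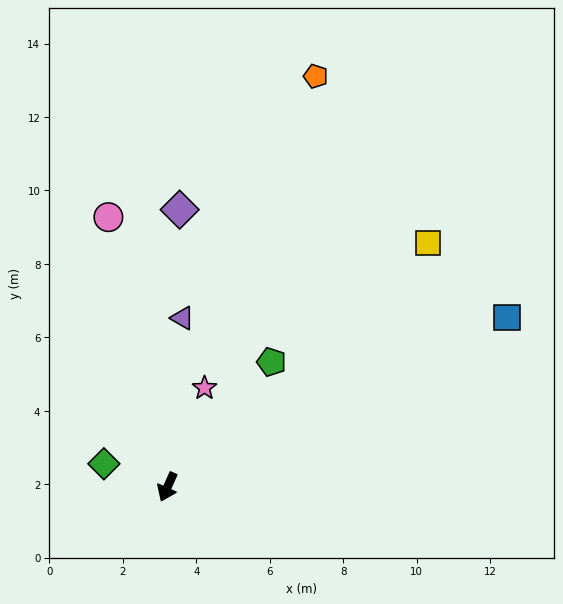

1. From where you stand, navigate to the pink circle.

turn right 144°, forward 7.5 m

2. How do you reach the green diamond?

turn right 86°, forward 1.8 m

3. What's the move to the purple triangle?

turn right 161°, forward 4.6 m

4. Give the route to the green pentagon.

turn left 164°, forward 4.4 m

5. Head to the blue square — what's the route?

turn left 140°, forward 10.3 m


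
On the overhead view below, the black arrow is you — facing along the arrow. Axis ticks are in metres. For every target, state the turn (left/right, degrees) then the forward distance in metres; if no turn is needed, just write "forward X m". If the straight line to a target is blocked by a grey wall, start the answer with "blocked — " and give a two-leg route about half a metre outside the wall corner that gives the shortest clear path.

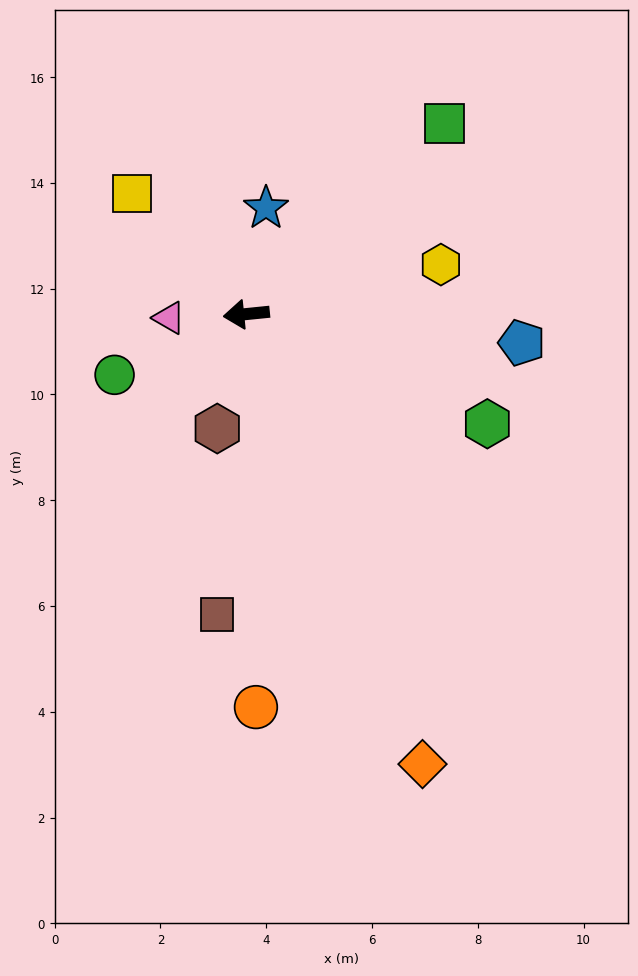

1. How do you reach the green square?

turn right 142°, forward 5.2 m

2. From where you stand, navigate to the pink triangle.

turn right 3°, forward 1.5 m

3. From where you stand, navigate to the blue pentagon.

turn left 168°, forward 5.2 m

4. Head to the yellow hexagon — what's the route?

turn right 171°, forward 3.8 m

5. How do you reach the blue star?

turn right 106°, forward 2.0 m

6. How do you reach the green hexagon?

turn left 150°, forward 5.0 m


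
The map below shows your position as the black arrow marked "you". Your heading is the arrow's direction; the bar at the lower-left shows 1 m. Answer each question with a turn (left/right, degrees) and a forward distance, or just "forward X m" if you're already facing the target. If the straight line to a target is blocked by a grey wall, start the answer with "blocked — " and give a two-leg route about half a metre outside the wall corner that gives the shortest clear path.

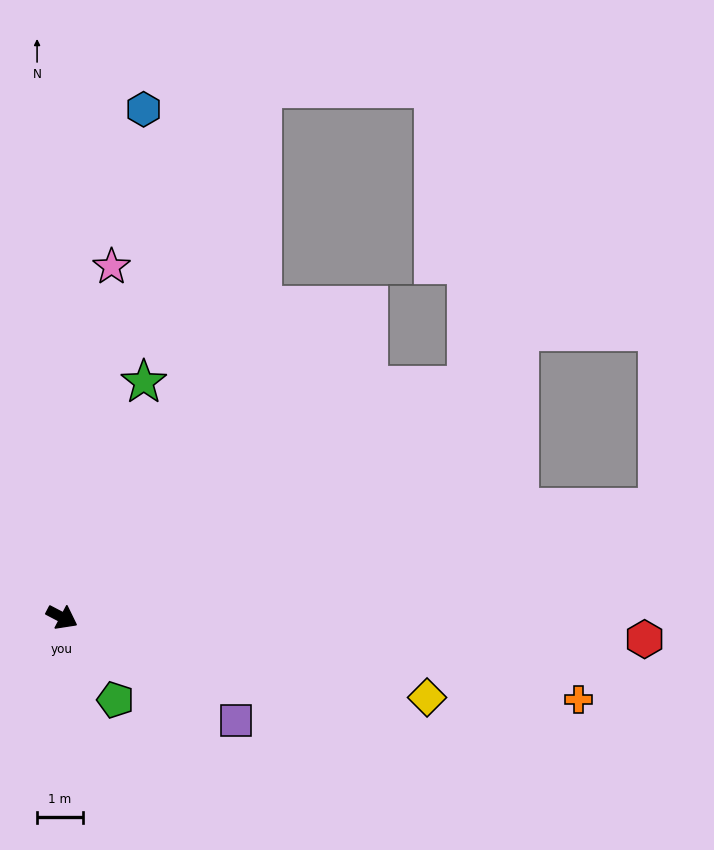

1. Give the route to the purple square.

turn right 3°, forward 4.4 m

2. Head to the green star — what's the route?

turn left 98°, forward 5.4 m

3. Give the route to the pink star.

turn left 110°, forward 7.7 m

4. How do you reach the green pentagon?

turn right 29°, forward 2.1 m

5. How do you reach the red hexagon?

turn left 25°, forward 12.7 m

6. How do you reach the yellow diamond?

turn left 15°, forward 8.2 m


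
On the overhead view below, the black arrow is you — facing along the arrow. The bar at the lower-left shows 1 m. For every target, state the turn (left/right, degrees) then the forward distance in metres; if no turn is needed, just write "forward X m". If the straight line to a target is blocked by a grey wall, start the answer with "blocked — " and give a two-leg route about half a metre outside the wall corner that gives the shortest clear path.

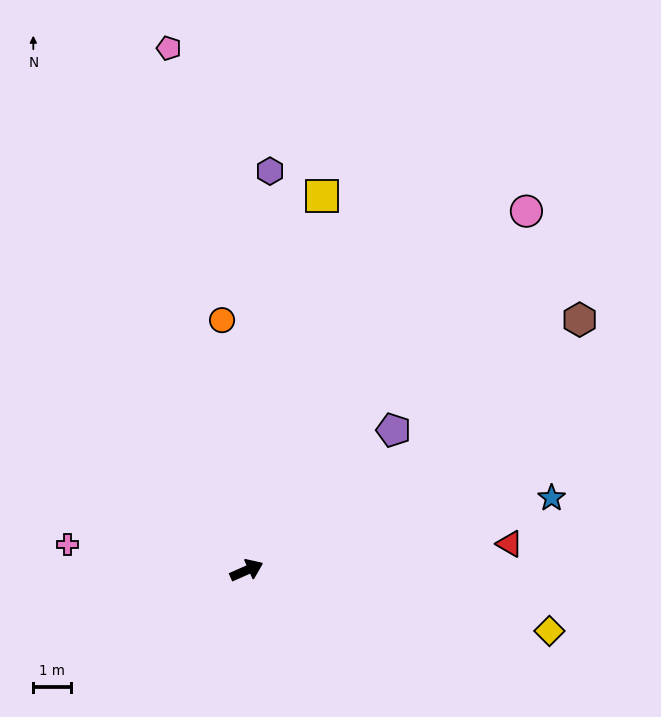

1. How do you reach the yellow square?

turn left 55°, forward 10.2 m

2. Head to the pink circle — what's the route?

turn left 28°, forward 12.2 m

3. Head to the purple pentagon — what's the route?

turn left 20°, forward 5.4 m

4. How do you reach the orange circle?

turn left 72°, forward 6.7 m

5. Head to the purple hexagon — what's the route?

turn left 63°, forward 10.7 m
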